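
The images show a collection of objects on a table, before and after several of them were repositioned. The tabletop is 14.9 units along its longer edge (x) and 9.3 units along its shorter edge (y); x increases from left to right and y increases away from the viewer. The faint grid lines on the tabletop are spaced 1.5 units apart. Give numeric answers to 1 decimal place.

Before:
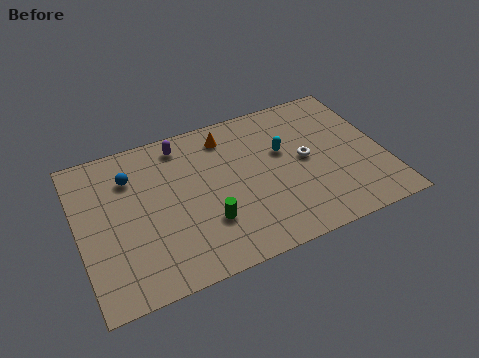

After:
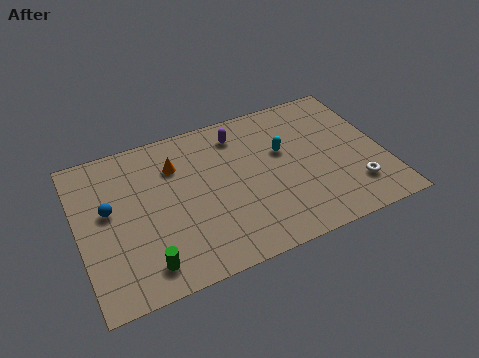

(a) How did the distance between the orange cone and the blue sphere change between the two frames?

-1.2

The distance was about 4.9 in the first image and 3.7 in the second, so they moved 1.2 units closer together.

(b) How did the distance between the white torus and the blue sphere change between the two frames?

+3.4

The distance was about 8.7 in the first image and 12.1 in the second, so they moved 3.4 units further apart.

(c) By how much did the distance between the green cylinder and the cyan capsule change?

+3.3

Before: roughly 5.0 units apart; after: 8.3. That's 3.3 units further apart.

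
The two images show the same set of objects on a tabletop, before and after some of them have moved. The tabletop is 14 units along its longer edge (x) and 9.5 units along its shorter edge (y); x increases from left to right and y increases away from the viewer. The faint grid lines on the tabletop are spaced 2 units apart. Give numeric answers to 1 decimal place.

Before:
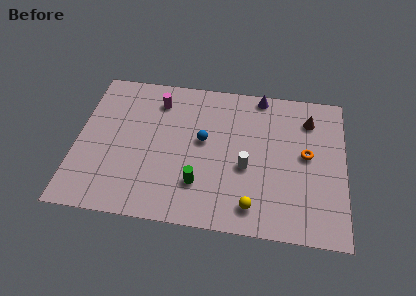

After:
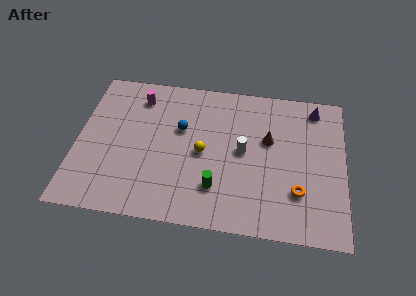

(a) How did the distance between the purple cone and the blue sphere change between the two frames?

+2.9

They were about 4.5 units apart before and 7.4 after — 2.9 units further apart.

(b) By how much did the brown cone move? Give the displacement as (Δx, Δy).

(-2.1, -1.6)

The brown cone was at about (12.1, 7.4) and moved to about (10.0, 5.8).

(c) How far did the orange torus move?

2.4

From (12.0, 5.1) to (11.6, 2.7), the orange torus covered √(0.4² + 2.4²) ≈ 2.4 units.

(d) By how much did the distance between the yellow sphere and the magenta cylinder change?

-3.3

The distance was about 8.0 in the first image and 4.7 in the second, so they moved 3.3 units closer together.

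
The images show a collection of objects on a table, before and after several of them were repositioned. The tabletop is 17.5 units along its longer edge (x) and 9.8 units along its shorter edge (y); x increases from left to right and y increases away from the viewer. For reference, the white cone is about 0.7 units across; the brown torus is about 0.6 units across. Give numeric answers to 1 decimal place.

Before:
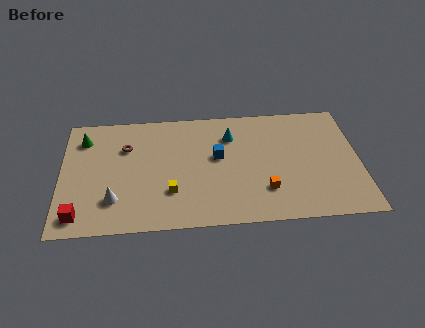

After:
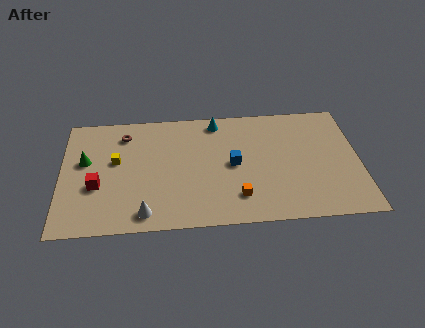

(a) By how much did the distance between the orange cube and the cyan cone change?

+1.4

They were about 5.1 units apart before and 6.5 after — 1.4 units further apart.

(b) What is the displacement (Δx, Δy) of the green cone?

(0.1, -1.9)

The green cone started near (1.3, 7.7) and ended near (1.4, 5.8).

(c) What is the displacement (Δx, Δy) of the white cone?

(1.8, -1.2)

The white cone started near (3.1, 2.5) and ended near (4.9, 1.3).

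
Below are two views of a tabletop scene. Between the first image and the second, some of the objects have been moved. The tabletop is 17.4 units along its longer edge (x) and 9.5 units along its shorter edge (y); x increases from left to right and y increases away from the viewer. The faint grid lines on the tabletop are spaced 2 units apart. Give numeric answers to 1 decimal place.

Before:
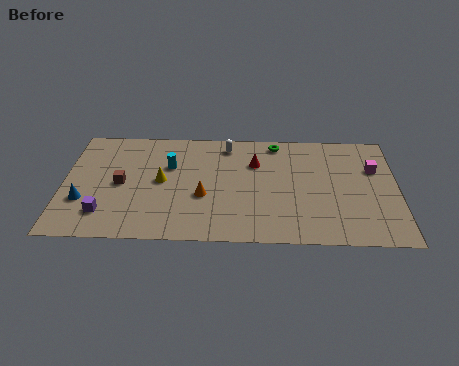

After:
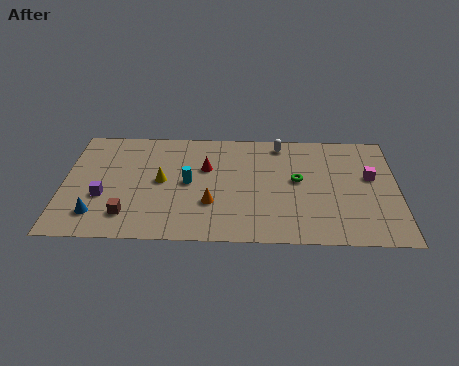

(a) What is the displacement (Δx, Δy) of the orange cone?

(0.4, -0.6)

The orange cone started near (7.3, 3.7) and ended near (7.7, 3.1).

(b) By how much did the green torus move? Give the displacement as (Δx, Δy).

(1.1, -3.2)

The green torus started near (11.1, 8.4) and ended near (12.2, 5.2).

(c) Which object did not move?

the yellow cone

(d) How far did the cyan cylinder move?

1.7

The cyan cylinder was near (5.5, 6.2) before and (6.5, 4.8) after, so it travelled √(1.0² + 1.4²) ≈ 1.7 units.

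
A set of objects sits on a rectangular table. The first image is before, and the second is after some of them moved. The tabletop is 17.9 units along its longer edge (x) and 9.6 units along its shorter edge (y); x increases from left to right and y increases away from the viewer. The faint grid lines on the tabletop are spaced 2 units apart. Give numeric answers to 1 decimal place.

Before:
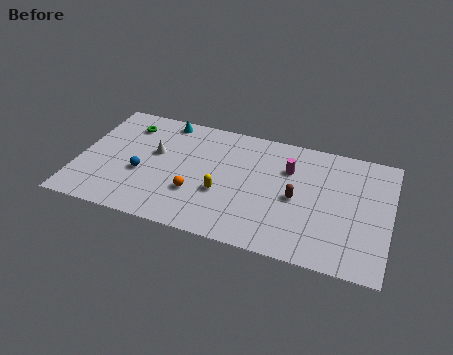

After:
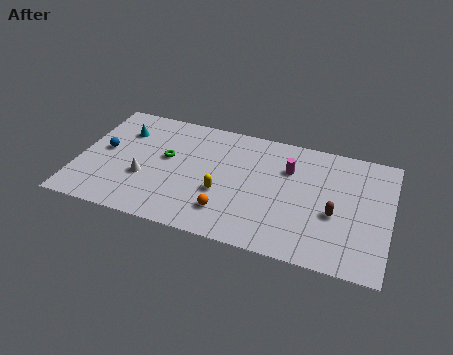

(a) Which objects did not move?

the yellow capsule and the magenta cylinder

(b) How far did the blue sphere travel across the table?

2.6

From (3.7, 3.8) to (1.4, 5.1), the blue sphere covered √(2.3² + 1.3²) ≈ 2.6 units.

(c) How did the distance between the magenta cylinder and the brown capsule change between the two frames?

+1.7

The distance was about 2.3 in the first image and 4.0 in the second, so they moved 1.7 units further apart.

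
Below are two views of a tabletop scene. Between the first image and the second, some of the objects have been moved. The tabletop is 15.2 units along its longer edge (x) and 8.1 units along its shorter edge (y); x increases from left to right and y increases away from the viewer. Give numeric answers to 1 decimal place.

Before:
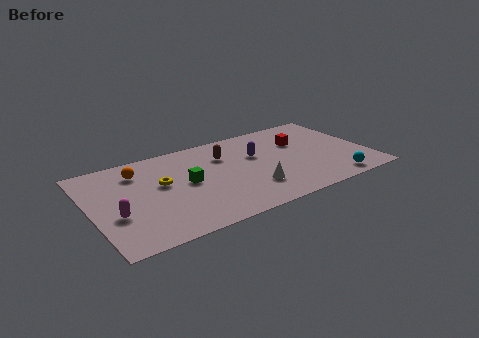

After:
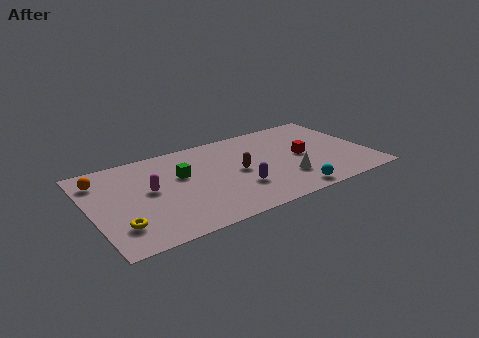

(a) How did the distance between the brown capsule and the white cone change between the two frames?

-0.8

The distance was about 3.7 in the first image and 2.9 in the second, so they moved 0.8 units closer together.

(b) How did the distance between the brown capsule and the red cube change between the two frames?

-0.6

Before: roughly 4.2 units apart; after: 3.6. That's 0.6 units closer together.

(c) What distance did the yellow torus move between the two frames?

3.7

The yellow torus was near (3.9, 4.7) before and (1.3, 2.0) after, so it travelled √(2.6² + 2.7²) ≈ 3.7 units.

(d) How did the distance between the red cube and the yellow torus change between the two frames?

+2.7

The distance was about 7.8 in the first image and 10.5 in the second, so they moved 2.7 units further apart.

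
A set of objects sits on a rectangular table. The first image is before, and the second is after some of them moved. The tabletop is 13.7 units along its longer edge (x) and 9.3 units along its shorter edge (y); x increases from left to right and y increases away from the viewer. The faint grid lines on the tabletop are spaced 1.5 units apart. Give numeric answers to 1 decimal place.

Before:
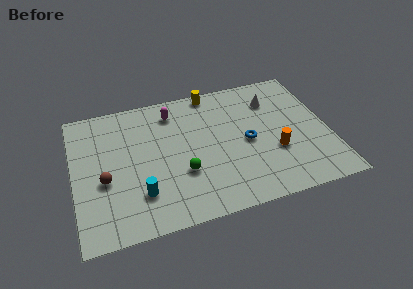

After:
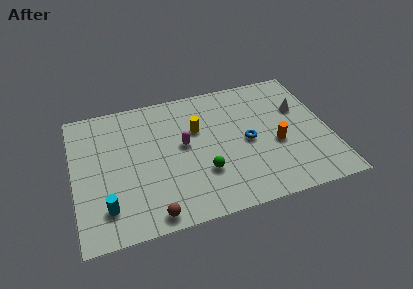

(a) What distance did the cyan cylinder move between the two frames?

1.8

From (3.4, 2.4) to (1.6, 2.0), the cyan cylinder covered √(1.8² + 0.4²) ≈ 1.8 units.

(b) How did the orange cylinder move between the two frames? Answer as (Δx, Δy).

(0.1, 0.5)

From the two frames, the orange cylinder sits at roughly (10.7, 3.3) before and (10.8, 3.8) after.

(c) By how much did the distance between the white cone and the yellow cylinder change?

+2.1

Before: roughly 3.5 units apart; after: 5.6. That's 2.1 units further apart.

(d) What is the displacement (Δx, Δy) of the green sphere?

(1.1, -0.3)

From the two frames, the green sphere sits at roughly (5.7, 3.2) before and (6.8, 2.9) after.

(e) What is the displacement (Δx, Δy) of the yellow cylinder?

(-1.0, -2.5)

The yellow cylinder started near (7.7, 8.5) and ended near (6.7, 6.0).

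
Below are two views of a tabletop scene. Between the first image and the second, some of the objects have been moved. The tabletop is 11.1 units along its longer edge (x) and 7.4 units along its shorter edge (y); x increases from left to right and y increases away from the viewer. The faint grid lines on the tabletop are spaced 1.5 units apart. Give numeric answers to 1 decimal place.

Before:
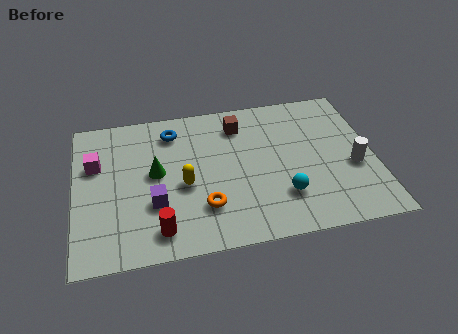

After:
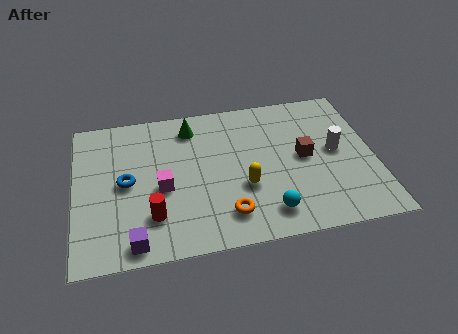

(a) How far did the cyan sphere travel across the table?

0.9

The cyan sphere was near (7.6, 2.0) before and (7.0, 1.3) after, so it travelled √(0.6² + 0.7²) ≈ 0.9 units.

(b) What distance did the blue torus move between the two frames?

2.9

The blue torus moved from about (3.7, 6.0) to (1.9, 3.7), a distance of √(1.8² + 2.3²) ≈ 2.9.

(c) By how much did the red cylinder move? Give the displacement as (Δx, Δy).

(-0.2, 0.7)

From the two frames, the red cylinder sits at roughly (3.0, 1.2) before and (2.8, 1.9) after.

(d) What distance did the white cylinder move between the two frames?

1.1

From (10.3, 3.0) to (9.7, 3.9), the white cylinder covered √(0.6² + 0.9²) ≈ 1.1 units.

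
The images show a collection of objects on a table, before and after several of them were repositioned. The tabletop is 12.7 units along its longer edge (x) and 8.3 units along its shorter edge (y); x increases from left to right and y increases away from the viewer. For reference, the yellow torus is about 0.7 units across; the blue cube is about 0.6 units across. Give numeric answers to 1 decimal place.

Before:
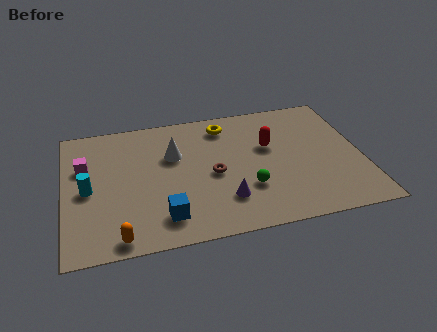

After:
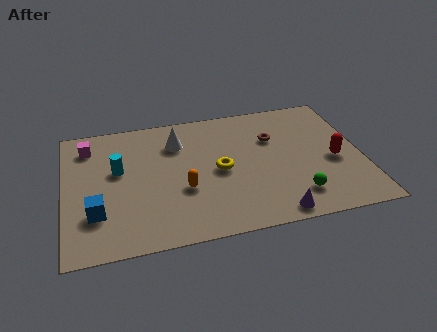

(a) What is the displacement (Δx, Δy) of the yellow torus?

(-0.4, -2.9)

The yellow torus was at about (7.0, 6.9) and moved to about (6.6, 4.0).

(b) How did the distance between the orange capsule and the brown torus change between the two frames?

-0.4

They were about 5.1 units apart before and 4.7 after — 0.4 units closer together.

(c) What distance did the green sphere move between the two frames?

2.2

From (7.7, 2.6) to (9.7, 1.7), the green sphere covered √(2.0² + 0.9²) ≈ 2.2 units.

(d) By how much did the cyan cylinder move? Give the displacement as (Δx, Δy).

(1.3, 1.0)

From the two frames, the cyan cylinder sits at roughly (1.0, 3.9) before and (2.3, 4.9) after.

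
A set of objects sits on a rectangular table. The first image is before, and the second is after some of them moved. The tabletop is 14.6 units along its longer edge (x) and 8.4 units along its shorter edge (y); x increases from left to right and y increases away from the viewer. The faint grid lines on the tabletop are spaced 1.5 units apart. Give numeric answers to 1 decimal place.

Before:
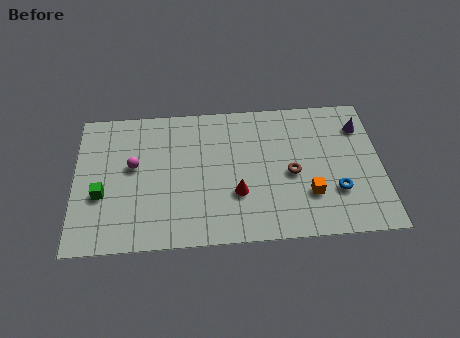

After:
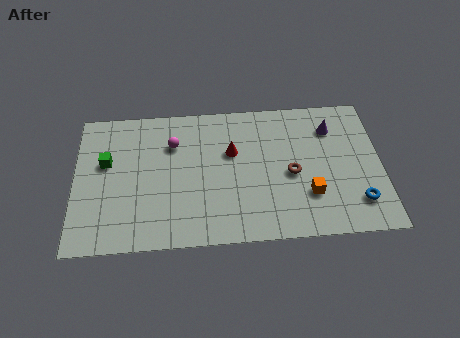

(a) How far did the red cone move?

2.5

From (7.7, 2.8) to (7.5, 5.3), the red cone covered √(0.2² + 2.5²) ≈ 2.5 units.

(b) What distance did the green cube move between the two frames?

1.9

The green cube was near (1.3, 3.2) before and (1.5, 5.1) after, so it travelled √(0.2² + 1.9²) ≈ 1.9 units.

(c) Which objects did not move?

the orange cube and the brown torus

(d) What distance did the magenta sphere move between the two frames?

2.2

The magenta sphere was near (2.8, 4.8) before and (4.7, 6.0) after, so it travelled √(1.9² + 1.2²) ≈ 2.2 units.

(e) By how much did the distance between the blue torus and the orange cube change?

+1.1

They were about 1.3 units apart before and 2.4 after — 1.1 units further apart.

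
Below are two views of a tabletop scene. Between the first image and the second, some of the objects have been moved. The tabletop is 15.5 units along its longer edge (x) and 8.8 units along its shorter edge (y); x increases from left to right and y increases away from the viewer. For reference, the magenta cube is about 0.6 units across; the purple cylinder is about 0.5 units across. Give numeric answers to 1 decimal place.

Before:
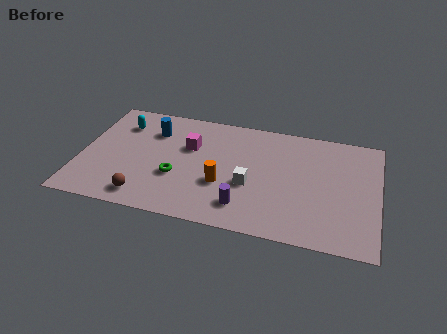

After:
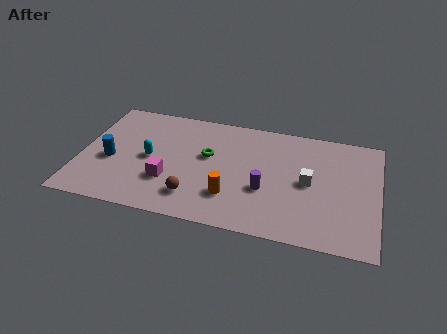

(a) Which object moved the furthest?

the blue cylinder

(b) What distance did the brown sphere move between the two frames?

2.6

The brown sphere moved from about (3.6, 1.3) to (6.1, 1.9), a distance of √(2.5² + 0.6²) ≈ 2.6.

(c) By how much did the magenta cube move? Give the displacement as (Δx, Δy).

(-0.9, -2.9)

The magenta cube was at about (5.6, 5.7) and moved to about (4.7, 2.8).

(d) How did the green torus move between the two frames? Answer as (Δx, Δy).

(1.5, 2.0)

From the two frames, the green torus sits at roughly (5.1, 3.2) before and (6.6, 5.2) after.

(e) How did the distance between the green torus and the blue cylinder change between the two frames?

+1.6

Before: roughly 3.6 units apart; after: 5.2. That's 1.6 units further apart.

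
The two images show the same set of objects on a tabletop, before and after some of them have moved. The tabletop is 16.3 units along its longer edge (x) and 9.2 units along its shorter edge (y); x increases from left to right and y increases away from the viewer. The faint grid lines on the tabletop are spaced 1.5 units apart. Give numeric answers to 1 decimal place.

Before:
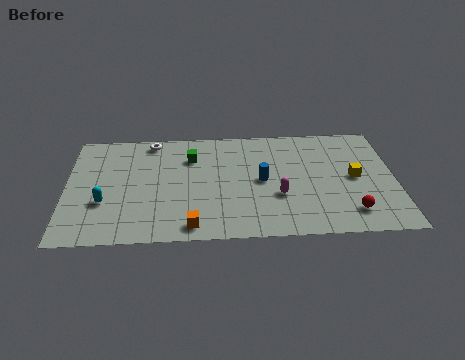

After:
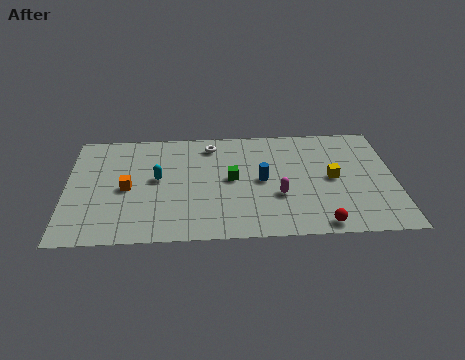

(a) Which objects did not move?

the blue cylinder and the magenta capsule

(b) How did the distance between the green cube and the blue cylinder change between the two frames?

-2.6

The distance was about 4.1 in the first image and 1.5 in the second, so they moved 2.6 units closer together.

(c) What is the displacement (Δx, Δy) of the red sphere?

(-1.5, -0.9)

The red sphere was at about (14.0, 1.8) and moved to about (12.5, 0.9).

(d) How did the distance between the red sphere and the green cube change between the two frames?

-3.4

The distance was about 9.2 in the first image and 5.8 in the second, so they moved 3.4 units closer together.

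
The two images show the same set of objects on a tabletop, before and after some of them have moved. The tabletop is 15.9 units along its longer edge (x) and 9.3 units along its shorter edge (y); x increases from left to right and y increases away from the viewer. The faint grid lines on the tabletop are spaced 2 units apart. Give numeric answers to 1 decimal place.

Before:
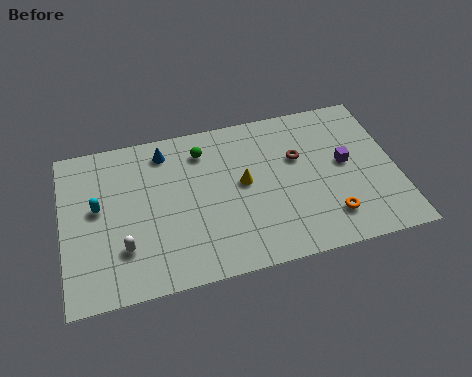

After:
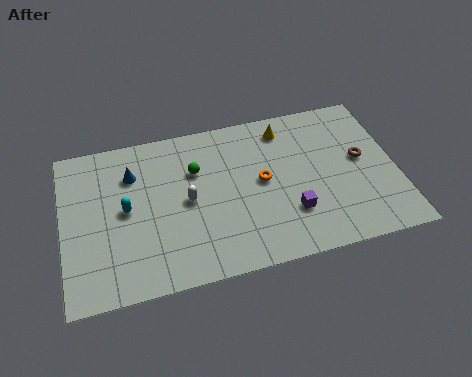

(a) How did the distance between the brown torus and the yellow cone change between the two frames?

+1.6

The distance was about 2.8 in the first image and 4.4 in the second, so they moved 1.6 units further apart.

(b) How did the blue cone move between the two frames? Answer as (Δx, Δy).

(-1.6, -1.0)

The blue cone was at about (5.0, 7.8) and moved to about (3.4, 6.8).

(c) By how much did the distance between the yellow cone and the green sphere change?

+1.6

They were about 3.0 units apart before and 4.6 after — 1.6 units further apart.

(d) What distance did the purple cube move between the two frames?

3.6

The purple cube was near (13.5, 5.0) before and (10.7, 2.7) after, so it travelled √(2.8² + 2.3²) ≈ 3.6 units.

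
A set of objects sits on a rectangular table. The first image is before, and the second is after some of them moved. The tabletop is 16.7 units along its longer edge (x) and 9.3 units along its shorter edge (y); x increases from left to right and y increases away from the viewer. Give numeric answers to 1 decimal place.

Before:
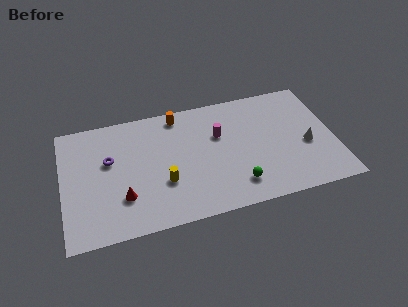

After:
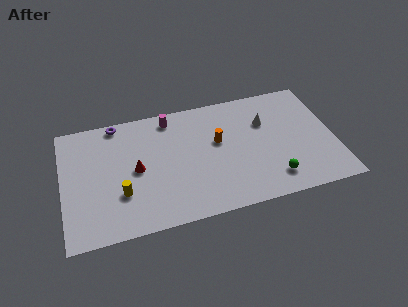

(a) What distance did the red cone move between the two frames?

2.1

The red cone was near (3.6, 2.7) before and (4.5, 4.6) after, so it travelled √(0.9² + 1.9²) ≈ 2.1 units.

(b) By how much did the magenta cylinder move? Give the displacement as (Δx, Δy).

(-2.9, 2.1)

The magenta cylinder started near (9.7, 6.0) and ended near (6.8, 8.1).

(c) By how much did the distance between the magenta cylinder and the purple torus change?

-3.5

The distance was about 6.8 in the first image and 3.3 in the second, so they moved 3.5 units closer together.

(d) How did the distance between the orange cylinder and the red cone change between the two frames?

-1.4

They were about 6.6 units apart before and 5.2 after — 1.4 units closer together.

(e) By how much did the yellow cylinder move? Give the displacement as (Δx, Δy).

(-2.6, -0.2)

The yellow cylinder started near (6.1, 3.2) and ended near (3.5, 3.0).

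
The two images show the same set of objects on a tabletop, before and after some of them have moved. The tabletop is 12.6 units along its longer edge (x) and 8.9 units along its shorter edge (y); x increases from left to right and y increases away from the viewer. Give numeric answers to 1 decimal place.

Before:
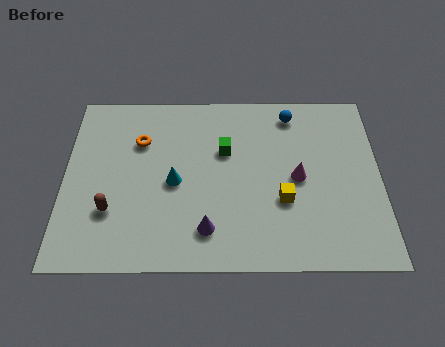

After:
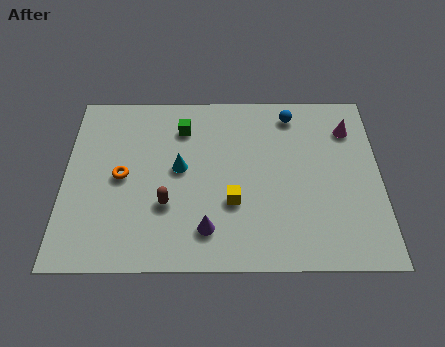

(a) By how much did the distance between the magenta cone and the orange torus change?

+2.8

They were about 6.6 units apart before and 9.4 after — 2.8 units further apart.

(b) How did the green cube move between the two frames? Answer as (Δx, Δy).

(-1.7, 1.2)

The green cube started near (6.4, 5.7) and ended near (4.7, 6.9).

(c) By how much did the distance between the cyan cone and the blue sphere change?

-0.6

The distance was about 5.9 in the first image and 5.3 in the second, so they moved 0.6 units closer together.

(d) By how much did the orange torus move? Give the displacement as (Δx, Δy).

(-0.7, -1.8)

The orange torus started near (3.0, 6.2) and ended near (2.3, 4.4).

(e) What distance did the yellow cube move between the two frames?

2.0

The yellow cube moved from about (8.7, 3.2) to (6.7, 3.1), a distance of √(2.0² + 0.1²) ≈ 2.0.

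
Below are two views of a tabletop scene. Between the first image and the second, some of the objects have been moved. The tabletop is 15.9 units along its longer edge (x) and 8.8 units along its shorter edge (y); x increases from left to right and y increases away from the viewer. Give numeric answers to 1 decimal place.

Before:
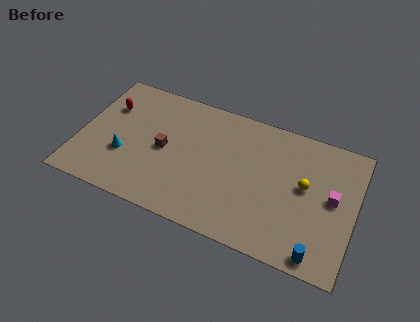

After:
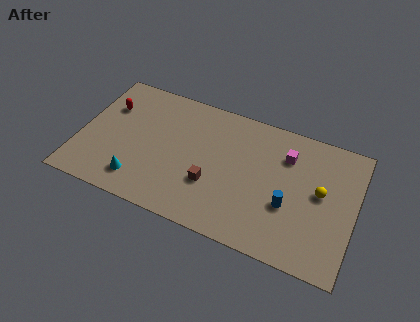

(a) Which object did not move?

the red capsule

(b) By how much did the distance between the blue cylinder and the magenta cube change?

-0.6

They were about 3.8 units apart before and 3.2 after — 0.6 units closer together.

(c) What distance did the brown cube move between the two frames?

3.2

The brown cube was near (4.9, 4.3) before and (7.8, 3.0) after, so it travelled √(2.9² + 1.3²) ≈ 3.2 units.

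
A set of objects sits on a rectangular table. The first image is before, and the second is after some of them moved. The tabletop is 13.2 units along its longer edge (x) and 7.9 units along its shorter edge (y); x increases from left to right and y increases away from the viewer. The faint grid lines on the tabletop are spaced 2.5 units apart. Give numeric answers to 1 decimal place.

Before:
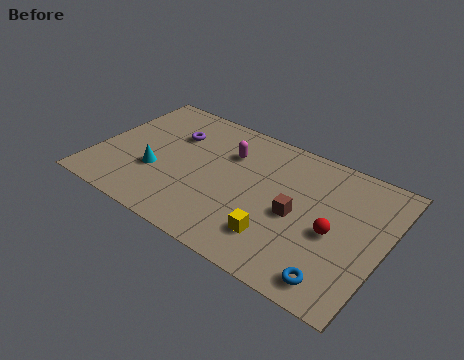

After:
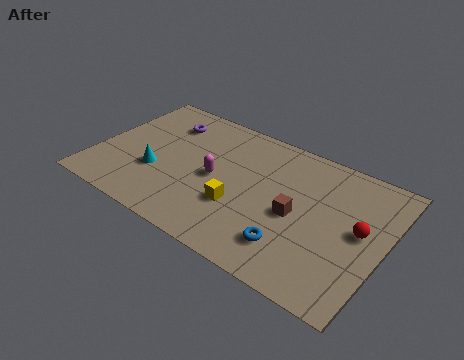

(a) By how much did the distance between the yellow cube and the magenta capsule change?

-3.0

The distance was about 4.7 in the first image and 1.7 in the second, so they moved 3.0 units closer together.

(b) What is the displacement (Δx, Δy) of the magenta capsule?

(-0.3, -1.8)

From the two frames, the magenta capsule sits at roughly (5.8, 5.6) before and (5.5, 3.8) after.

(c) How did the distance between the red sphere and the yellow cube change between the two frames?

+2.7

Before: roughly 2.8 units apart; after: 5.5. That's 2.7 units further apart.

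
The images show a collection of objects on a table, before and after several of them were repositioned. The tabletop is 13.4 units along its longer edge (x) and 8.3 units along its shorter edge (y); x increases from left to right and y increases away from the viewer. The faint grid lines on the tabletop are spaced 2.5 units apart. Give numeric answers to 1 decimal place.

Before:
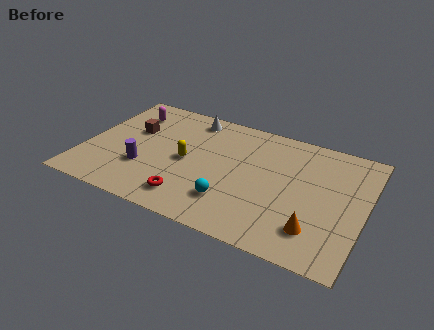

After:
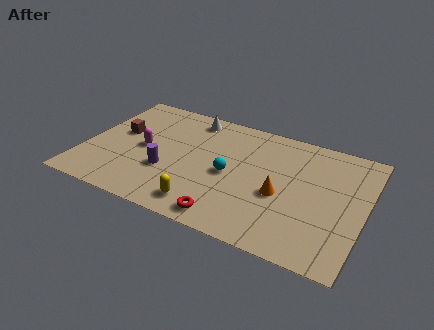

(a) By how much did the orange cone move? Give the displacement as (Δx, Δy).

(-1.8, 1.6)

The orange cone was at about (11.3, 1.9) and moved to about (9.5, 3.5).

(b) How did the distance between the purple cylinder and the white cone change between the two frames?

-0.5

Before: roughly 4.8 units apart; after: 4.3. That's 0.5 units closer together.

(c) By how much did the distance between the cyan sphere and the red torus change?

+0.9

Before: roughly 2.0 units apart; after: 2.9. That's 0.9 units further apart.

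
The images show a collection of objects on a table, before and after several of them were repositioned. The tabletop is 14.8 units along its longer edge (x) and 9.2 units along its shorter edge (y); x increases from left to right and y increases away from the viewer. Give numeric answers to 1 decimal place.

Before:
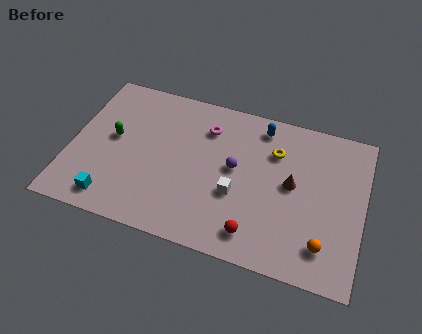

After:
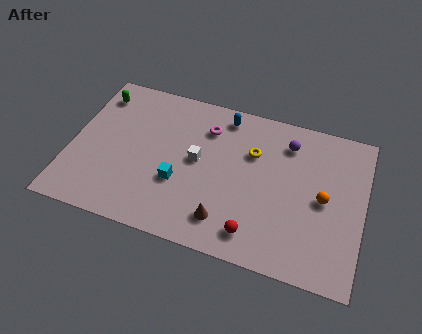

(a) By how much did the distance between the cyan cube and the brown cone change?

-6.6

The distance was about 9.5 in the first image and 2.9 in the second, so they moved 6.6 units closer together.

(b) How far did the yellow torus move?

1.2

From (10.2, 6.6) to (9.1, 6.2), the yellow torus covered √(1.1² + 0.4²) ≈ 1.2 units.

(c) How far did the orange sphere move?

2.6

The orange sphere moved from about (13.0, 1.9) to (12.8, 4.5), a distance of √(0.2² + 2.6²) ≈ 2.6.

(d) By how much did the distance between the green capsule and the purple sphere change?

+3.6

The distance was about 6.2 in the first image and 9.8 in the second, so they moved 3.6 units further apart.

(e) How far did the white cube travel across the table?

2.5

The white cube was near (8.5, 3.5) before and (6.4, 4.9) after, so it travelled √(2.1² + 1.4²) ≈ 2.5 units.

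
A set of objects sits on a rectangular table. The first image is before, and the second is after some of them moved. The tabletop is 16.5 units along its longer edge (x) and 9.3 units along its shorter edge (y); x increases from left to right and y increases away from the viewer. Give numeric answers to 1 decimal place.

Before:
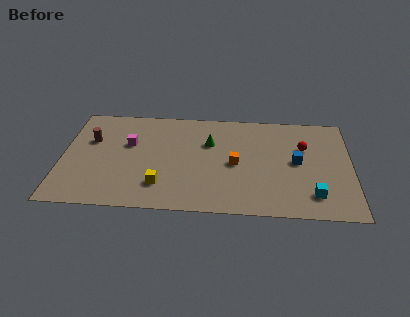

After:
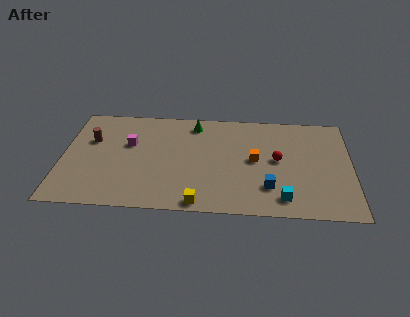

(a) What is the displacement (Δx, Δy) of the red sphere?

(-1.5, -1.2)

The red sphere started near (13.8, 6.1) and ended near (12.3, 4.9).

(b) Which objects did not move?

the brown cylinder and the magenta cube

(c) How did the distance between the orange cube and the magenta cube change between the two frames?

+1.0

The distance was about 6.3 in the first image and 7.3 in the second, so they moved 1.0 units further apart.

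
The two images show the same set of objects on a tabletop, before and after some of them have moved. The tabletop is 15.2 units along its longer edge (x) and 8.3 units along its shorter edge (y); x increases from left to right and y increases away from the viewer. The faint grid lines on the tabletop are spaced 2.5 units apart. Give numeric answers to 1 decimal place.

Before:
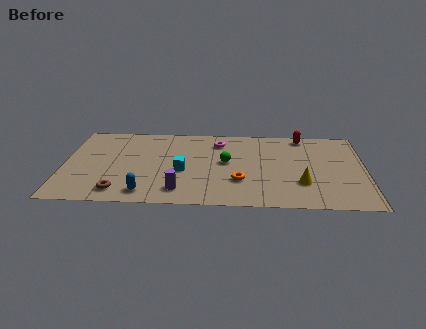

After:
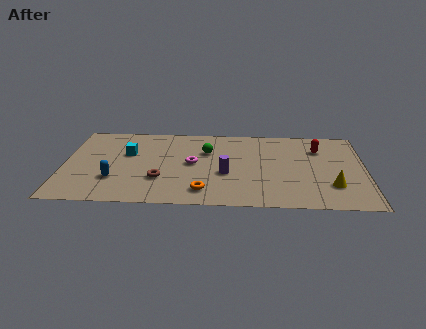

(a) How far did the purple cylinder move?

2.9

The purple cylinder moved from about (5.9, 1.5) to (8.2, 3.3), a distance of √(2.3² + 1.8²) ≈ 2.9.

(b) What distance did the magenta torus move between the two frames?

2.6

The magenta torus was near (7.8, 6.6) before and (6.5, 4.3) after, so it travelled √(1.3² + 2.3²) ≈ 2.6 units.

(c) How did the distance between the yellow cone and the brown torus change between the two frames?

-0.6

Before: roughly 9.2 units apart; after: 8.6. That's 0.6 units closer together.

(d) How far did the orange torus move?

2.1

From (8.9, 2.6) to (7.1, 1.5), the orange torus covered √(1.8² + 1.1²) ≈ 2.1 units.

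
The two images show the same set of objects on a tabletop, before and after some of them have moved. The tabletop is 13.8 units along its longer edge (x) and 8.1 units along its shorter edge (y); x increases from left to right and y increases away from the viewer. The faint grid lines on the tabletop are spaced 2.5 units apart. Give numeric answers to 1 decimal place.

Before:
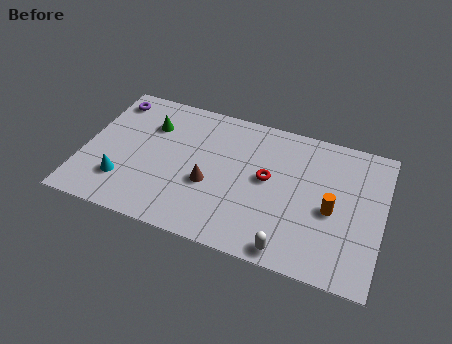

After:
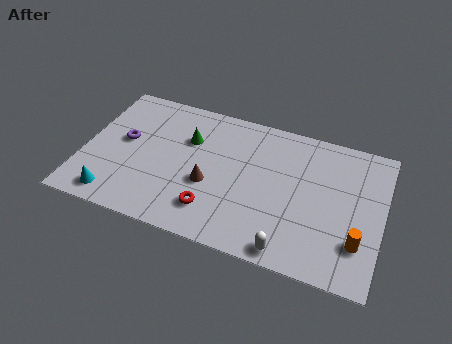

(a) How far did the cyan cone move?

1.0

From (2.0, 2.1) to (1.7, 1.1), the cyan cone covered √(0.3² + 1.0²) ≈ 1.0 units.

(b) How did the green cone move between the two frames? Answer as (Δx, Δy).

(1.8, -0.3)

From the two frames, the green cone sits at roughly (2.9, 5.8) before and (4.7, 5.5) after.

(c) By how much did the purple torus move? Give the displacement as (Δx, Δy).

(0.9, -2.3)

The purple torus started near (0.9, 6.8) and ended near (1.8, 4.5).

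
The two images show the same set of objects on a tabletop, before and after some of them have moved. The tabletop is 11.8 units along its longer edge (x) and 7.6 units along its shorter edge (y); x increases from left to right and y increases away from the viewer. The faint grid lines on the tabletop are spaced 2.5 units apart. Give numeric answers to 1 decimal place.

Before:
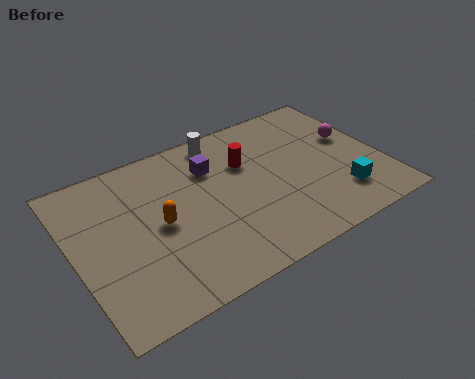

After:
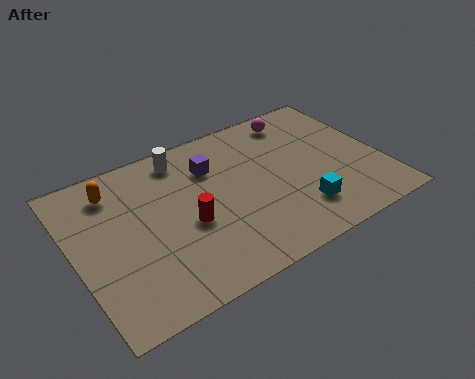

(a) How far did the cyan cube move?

1.6

The cyan cube was near (9.9, 1.8) before and (8.3, 1.8) after, so it travelled √(1.6² + 0.0²) ≈ 1.6 units.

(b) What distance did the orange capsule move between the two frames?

2.8

From (3.2, 3.7) to (1.8, 6.1), the orange capsule covered √(1.4² + 2.4²) ≈ 2.8 units.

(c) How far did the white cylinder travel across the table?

1.6

The white cylinder moved from about (6.1, 6.7) to (4.5, 6.5), a distance of √(1.6² + 0.2²) ≈ 1.6.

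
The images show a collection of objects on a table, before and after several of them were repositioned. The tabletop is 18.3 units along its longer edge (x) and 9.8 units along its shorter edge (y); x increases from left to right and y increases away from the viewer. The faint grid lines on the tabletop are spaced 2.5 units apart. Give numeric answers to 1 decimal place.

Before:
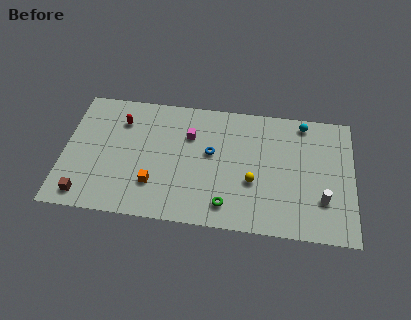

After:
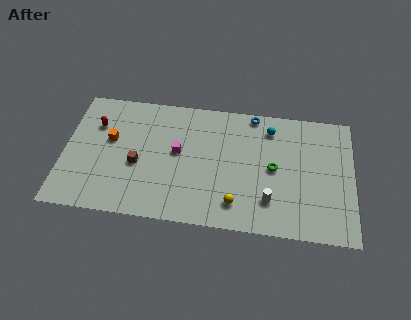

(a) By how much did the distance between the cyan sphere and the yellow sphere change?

+0.5

Before: roughly 5.9 units apart; after: 6.4. That's 0.5 units further apart.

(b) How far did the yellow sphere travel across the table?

2.1

From (12.0, 3.7) to (11.0, 1.9), the yellow sphere covered √(1.0² + 1.8²) ≈ 2.1 units.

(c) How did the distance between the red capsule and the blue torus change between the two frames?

+4.1

Before: roughly 6.1 units apart; after: 10.2. That's 4.1 units further apart.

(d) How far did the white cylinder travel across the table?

3.3

The white cylinder moved from about (16.4, 2.9) to (13.1, 2.4), a distance of √(3.3² + 0.5²) ≈ 3.3.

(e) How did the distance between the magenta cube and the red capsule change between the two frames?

+1.1

Before: roughly 4.4 units apart; after: 5.5. That's 1.1 units further apart.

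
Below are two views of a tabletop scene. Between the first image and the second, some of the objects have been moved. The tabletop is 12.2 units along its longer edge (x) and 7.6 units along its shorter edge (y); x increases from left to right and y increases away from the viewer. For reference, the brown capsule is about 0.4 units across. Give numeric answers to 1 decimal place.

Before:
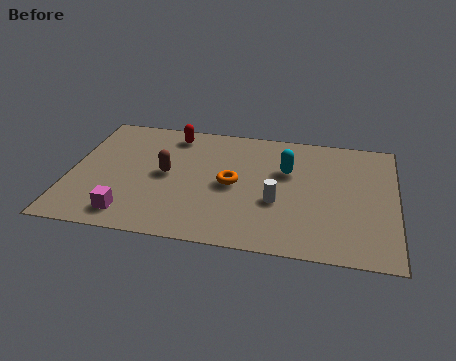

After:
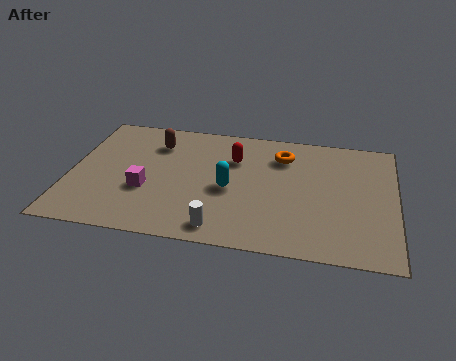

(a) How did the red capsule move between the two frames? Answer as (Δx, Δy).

(2.4, -1.2)

From the two frames, the red capsule sits at roughly (3.7, 6.5) before and (6.1, 5.3) after.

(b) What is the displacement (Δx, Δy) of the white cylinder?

(-2.0, -1.9)

The white cylinder started near (7.8, 2.9) and ended near (5.8, 1.0).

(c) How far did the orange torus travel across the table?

2.8

The orange torus was near (6.1, 3.7) before and (7.9, 5.8) after, so it travelled √(1.8² + 2.1²) ≈ 2.8 units.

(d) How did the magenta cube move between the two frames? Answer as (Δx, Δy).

(0.5, 1.6)

From the two frames, the magenta cube sits at roughly (2.4, 1.2) before and (2.9, 2.8) after.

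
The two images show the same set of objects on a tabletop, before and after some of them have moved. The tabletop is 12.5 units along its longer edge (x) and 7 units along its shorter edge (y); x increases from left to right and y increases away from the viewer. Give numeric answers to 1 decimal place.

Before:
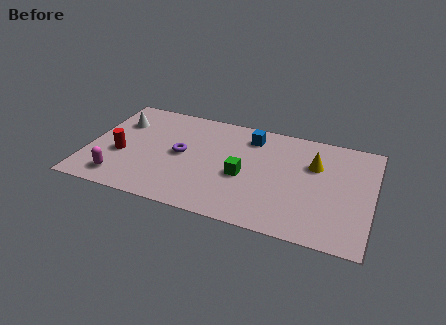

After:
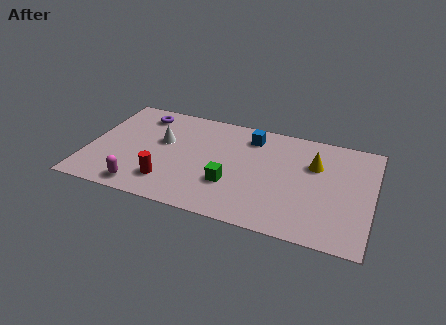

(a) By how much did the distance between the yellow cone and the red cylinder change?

-1.7

Before: roughly 8.6 units apart; after: 6.9. That's 1.7 units closer together.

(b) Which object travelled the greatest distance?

the purple torus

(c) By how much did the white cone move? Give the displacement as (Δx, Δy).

(2.0, -0.8)

The white cone started near (1.2, 5.0) and ended near (3.2, 4.2).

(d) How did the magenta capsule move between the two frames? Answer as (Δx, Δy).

(1.0, -0.3)

The magenta capsule was at about (1.6, 1.2) and moved to about (2.6, 0.9).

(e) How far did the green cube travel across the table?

0.9

The green cube was near (6.9, 3.0) before and (6.4, 2.3) after, so it travelled √(0.5² + 0.7²) ≈ 0.9 units.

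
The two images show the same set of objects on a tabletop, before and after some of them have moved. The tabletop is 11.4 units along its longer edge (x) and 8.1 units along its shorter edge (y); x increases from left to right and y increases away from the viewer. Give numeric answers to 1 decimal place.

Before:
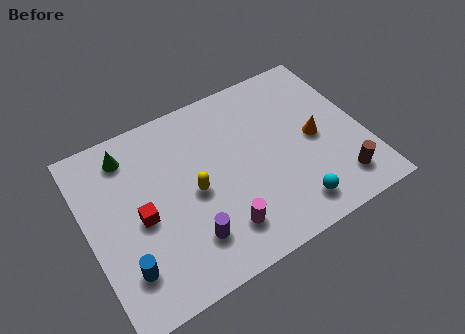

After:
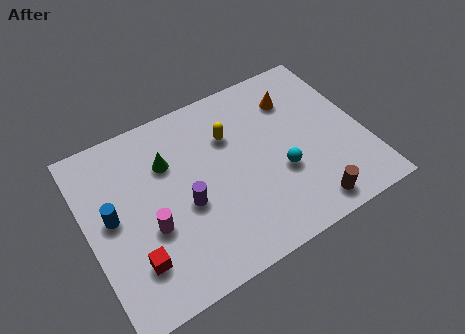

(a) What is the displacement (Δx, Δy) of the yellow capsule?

(1.8, 1.8)

The yellow capsule started near (4.3, 3.8) and ended near (6.1, 5.6).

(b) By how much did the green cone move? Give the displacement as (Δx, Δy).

(1.5, -1.1)

From the two frames, the green cone sits at roughly (2.0, 6.7) before and (3.5, 5.6) after.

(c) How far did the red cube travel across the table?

1.8

The red cube moved from about (2.1, 3.7) to (1.6, 2.0), a distance of √(0.5² + 1.7²) ≈ 1.8.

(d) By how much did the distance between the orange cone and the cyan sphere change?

+0.3

They were about 3.0 units apart before and 3.3 after — 0.3 units further apart.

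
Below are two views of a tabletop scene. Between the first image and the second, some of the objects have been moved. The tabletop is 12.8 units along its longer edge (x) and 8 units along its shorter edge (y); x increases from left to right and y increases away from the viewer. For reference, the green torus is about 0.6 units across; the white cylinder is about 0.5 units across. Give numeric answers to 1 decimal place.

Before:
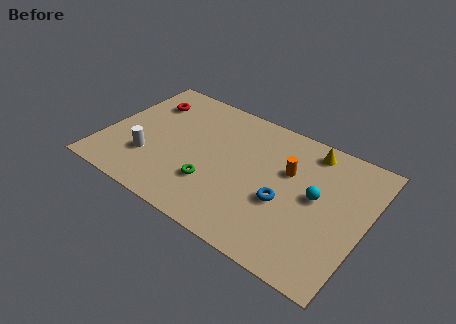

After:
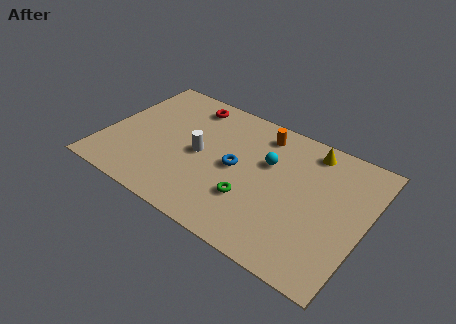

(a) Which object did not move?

the yellow cone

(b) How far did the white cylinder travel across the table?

2.7

The white cylinder moved from about (2.4, 2.4) to (4.7, 3.9), a distance of √(2.3² + 1.5²) ≈ 2.7.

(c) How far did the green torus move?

1.9

The green torus was near (5.6, 2.4) before and (7.5, 2.5) after, so it travelled √(1.9² + 0.1²) ≈ 1.9 units.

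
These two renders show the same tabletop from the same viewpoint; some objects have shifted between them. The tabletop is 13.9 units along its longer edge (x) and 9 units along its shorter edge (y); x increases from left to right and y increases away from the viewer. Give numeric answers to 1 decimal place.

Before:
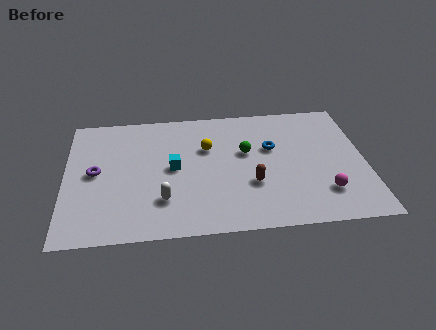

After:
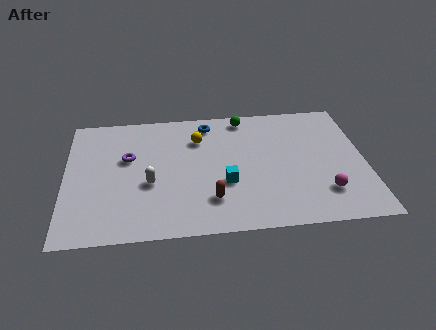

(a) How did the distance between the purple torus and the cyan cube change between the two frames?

+1.4

Before: roughly 3.6 units apart; after: 5.0. That's 1.4 units further apart.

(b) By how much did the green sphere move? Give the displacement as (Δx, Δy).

(0.0, 2.6)

The green sphere started near (8.4, 5.4) and ended near (8.4, 8.0).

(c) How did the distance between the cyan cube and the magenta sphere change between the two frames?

-2.7

They were about 7.3 units apart before and 4.6 after — 2.7 units closer together.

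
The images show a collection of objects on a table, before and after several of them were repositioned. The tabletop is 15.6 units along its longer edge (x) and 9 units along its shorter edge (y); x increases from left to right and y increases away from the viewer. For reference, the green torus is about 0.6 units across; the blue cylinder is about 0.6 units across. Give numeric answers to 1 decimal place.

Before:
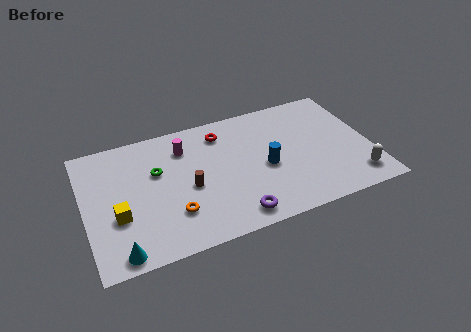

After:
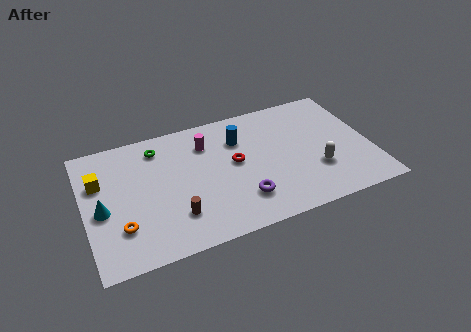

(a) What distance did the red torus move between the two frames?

2.5

The red torus moved from about (7.7, 7.3) to (8.2, 4.9), a distance of √(0.5² + 2.4²) ≈ 2.5.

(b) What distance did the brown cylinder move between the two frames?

1.9

From (5.6, 4.0) to (4.7, 2.3), the brown cylinder covered √(0.9² + 1.7²) ≈ 1.9 units.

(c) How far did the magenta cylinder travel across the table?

1.2

The magenta cylinder moved from about (5.6, 6.9) to (6.8, 6.8), a distance of √(1.2² + 0.1²) ≈ 1.2.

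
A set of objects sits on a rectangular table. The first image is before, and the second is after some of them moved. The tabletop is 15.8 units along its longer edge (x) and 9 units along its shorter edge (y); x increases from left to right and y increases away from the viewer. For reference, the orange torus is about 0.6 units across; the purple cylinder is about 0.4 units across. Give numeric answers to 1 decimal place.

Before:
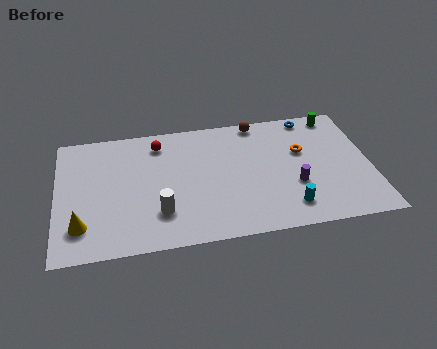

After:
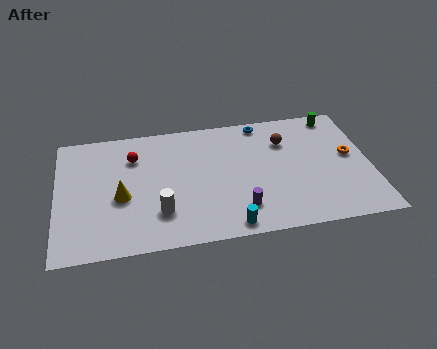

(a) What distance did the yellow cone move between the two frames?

2.6

From (1.2, 2.1) to (3.2, 3.8), the yellow cone covered √(2.0² + 1.7²) ≈ 2.6 units.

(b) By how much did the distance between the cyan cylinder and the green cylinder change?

+2.3

The distance was about 6.9 in the first image and 9.2 in the second, so they moved 2.3 units further apart.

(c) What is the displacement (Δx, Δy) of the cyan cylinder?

(-3.0, -0.8)

The cyan cylinder was at about (11.5, 1.7) and moved to about (8.5, 0.9).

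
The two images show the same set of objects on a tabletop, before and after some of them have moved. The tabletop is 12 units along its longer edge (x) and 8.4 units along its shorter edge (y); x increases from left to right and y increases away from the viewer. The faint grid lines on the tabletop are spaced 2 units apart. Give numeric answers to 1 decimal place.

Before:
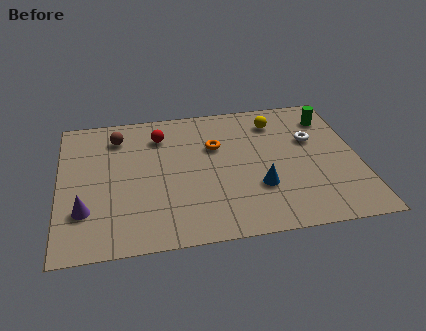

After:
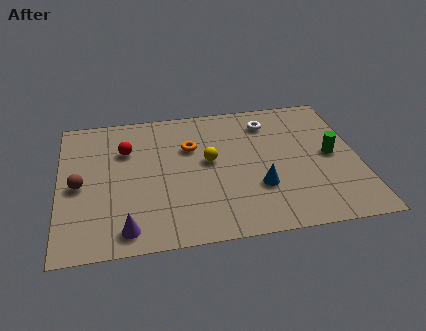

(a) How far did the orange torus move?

1.0

The orange torus moved from about (6.3, 5.5) to (5.3, 5.6), a distance of √(1.0² + 0.1²) ≈ 1.0.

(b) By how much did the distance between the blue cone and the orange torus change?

+0.7

They were about 3.2 units apart before and 3.9 after — 0.7 units further apart.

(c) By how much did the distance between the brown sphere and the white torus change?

+0.3

They were about 7.9 units apart before and 8.2 after — 0.3 units further apart.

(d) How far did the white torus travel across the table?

2.2

From (10.2, 5.3) to (8.5, 6.7), the white torus covered √(1.7² + 1.4²) ≈ 2.2 units.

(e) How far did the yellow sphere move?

3.5

The yellow sphere was near (8.8, 6.7) before and (6.0, 4.6) after, so it travelled √(2.8² + 2.1²) ≈ 3.5 units.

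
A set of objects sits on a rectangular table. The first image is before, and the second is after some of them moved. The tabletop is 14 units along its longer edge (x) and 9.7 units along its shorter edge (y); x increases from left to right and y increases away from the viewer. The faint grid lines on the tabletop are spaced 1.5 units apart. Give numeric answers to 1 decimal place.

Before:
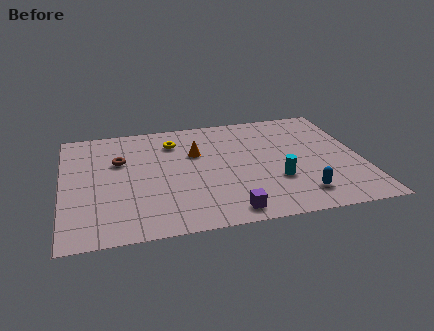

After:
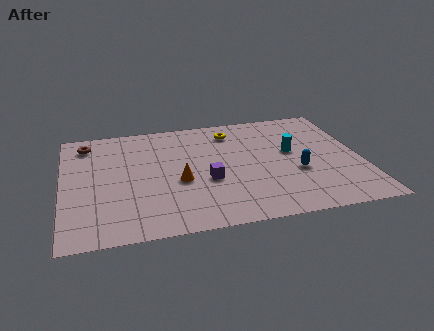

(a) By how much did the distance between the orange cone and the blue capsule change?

-0.9

The distance was about 6.4 in the first image and 5.5 in the second, so they moved 0.9 units closer together.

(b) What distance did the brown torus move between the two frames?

2.3

The brown torus was near (2.7, 6.3) before and (1.2, 8.1) after, so it travelled √(1.5² + 1.8²) ≈ 2.3 units.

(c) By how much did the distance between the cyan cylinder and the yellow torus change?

-2.7

They were about 6.3 units apart before and 3.6 after — 2.7 units closer together.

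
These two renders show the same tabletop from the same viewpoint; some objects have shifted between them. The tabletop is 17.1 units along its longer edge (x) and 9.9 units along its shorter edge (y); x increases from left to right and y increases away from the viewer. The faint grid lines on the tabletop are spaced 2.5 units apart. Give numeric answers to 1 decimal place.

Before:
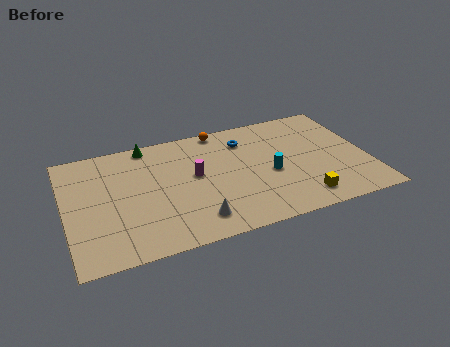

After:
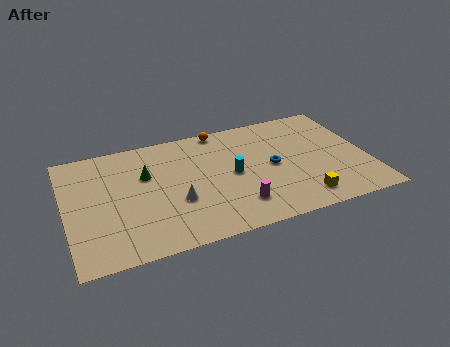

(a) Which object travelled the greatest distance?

the magenta cylinder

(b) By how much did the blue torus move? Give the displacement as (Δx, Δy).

(1.3, -2.8)

The blue torus was at about (10.4, 7.7) and moved to about (11.7, 4.9).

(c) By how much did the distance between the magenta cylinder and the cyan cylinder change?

-1.7

The distance was about 4.4 in the first image and 2.7 in the second, so they moved 1.7 units closer together.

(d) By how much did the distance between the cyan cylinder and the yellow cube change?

+1.8

The distance was about 3.1 in the first image and 4.9 in the second, so they moved 1.8 units further apart.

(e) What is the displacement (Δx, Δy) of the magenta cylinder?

(2.1, -3.3)

From the two frames, the magenta cylinder sits at roughly (7.3, 5.5) before and (9.4, 2.2) after.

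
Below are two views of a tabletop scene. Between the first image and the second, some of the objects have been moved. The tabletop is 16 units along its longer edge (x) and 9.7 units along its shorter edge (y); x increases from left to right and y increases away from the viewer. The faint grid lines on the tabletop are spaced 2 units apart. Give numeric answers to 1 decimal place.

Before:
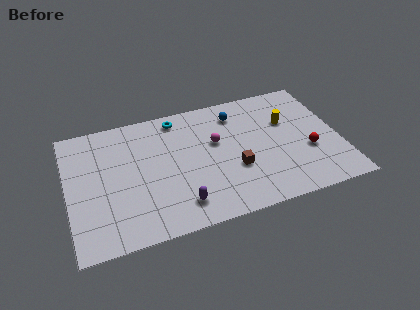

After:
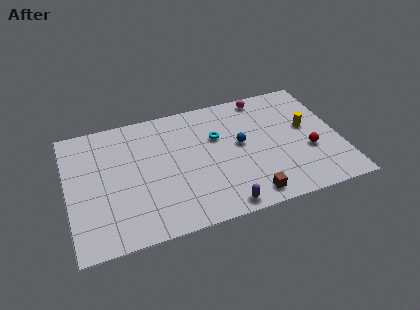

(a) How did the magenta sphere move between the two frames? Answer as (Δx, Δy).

(3.1, 2.8)

From the two frames, the magenta sphere sits at roughly (8.8, 5.9) before and (11.9, 8.7) after.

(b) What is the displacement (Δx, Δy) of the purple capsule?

(2.4, -0.9)

The purple capsule was at about (6.3, 1.8) and moved to about (8.7, 0.9).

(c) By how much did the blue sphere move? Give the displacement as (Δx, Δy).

(0.0, -2.5)

The blue sphere started near (10.2, 7.8) and ended near (10.2, 5.3).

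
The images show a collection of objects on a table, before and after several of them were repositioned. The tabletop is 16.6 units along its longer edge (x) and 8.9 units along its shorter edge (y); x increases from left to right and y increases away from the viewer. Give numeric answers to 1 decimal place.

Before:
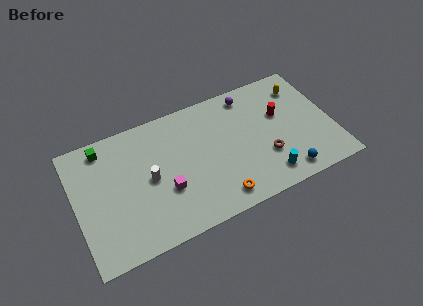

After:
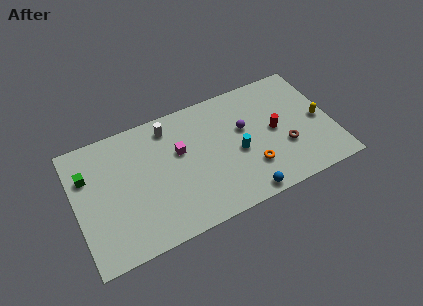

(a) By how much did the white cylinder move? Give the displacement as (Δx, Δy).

(1.6, 3.1)

The white cylinder was at about (4.7, 4.4) and moved to about (6.3, 7.5).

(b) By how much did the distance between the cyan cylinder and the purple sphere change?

-4.6

They were about 6.2 units apart before and 1.6 after — 4.6 units closer together.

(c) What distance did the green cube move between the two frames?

1.9

The green cube was near (2.1, 7.7) before and (0.9, 6.2) after, so it travelled √(1.2² + 1.5²) ≈ 1.9 units.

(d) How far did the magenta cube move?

2.6

From (5.6, 3.2) to (6.8, 5.5), the magenta cube covered √(1.2² + 2.3²) ≈ 2.6 units.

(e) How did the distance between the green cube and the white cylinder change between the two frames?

+1.4

They were about 4.2 units apart before and 5.6 after — 1.4 units further apart.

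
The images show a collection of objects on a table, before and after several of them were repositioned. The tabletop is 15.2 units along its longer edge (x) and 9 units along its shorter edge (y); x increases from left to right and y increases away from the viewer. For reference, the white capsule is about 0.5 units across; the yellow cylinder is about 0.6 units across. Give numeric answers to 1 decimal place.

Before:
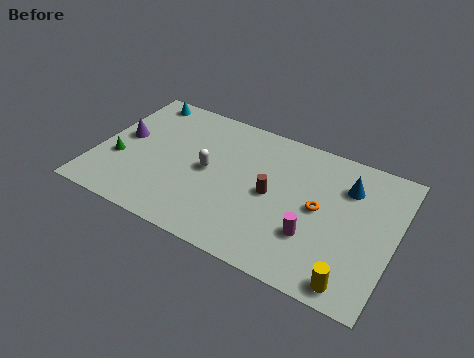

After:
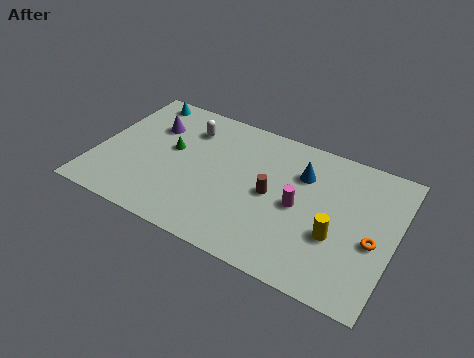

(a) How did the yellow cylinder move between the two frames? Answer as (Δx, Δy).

(-1.1, 2.3)

The yellow cylinder started near (13.5, 1.0) and ended near (12.4, 3.3).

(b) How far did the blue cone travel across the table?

2.3

From (12.6, 6.6) to (10.3, 6.4), the blue cone covered √(2.3² + 0.2²) ≈ 2.3 units.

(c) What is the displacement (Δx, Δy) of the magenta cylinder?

(-0.9, 1.5)

From the two frames, the magenta cylinder sits at roughly (11.3, 2.8) before and (10.4, 4.3) after.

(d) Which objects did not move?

the cyan cone and the brown cylinder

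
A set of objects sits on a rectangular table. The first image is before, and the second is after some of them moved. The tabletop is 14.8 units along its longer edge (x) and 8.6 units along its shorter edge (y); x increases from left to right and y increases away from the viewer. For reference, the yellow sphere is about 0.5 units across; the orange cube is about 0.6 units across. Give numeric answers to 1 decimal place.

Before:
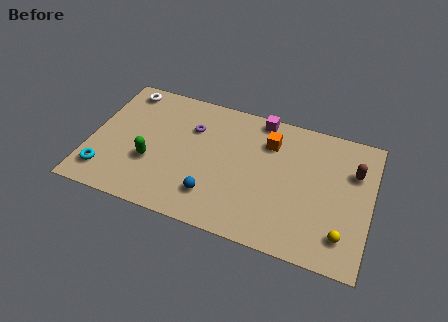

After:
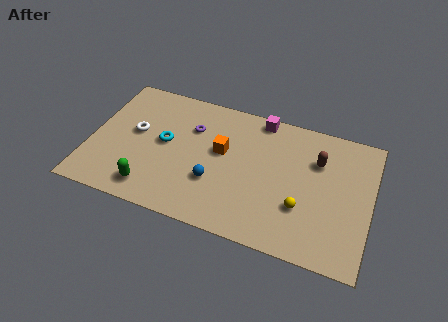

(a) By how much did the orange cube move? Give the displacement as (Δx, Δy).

(-2.4, -1.4)

The orange cube started near (9.3, 6.4) and ended near (6.9, 5.0).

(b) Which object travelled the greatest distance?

the cyan torus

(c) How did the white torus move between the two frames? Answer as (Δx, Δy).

(0.9, -2.7)

The white torus started near (1.4, 7.5) and ended near (2.3, 4.8).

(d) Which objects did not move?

the magenta cube and the purple torus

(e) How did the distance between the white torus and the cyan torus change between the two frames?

-4.2

Before: roughly 5.8 units apart; after: 1.6. That's 4.2 units closer together.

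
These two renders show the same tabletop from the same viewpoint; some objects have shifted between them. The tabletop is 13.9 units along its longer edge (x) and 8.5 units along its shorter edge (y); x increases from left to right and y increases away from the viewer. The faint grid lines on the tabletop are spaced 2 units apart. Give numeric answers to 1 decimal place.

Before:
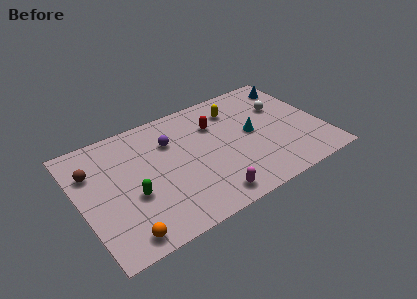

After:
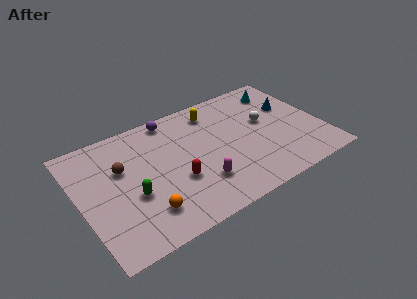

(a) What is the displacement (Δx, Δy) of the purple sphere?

(0.3, 1.6)

The purple sphere was at about (5.4, 6.0) and moved to about (5.7, 7.6).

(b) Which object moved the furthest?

the red capsule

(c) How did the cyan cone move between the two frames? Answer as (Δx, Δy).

(2.2, 2.5)

From the two frames, the cyan cone sits at roughly (9.9, 4.4) before and (12.1, 6.9) after.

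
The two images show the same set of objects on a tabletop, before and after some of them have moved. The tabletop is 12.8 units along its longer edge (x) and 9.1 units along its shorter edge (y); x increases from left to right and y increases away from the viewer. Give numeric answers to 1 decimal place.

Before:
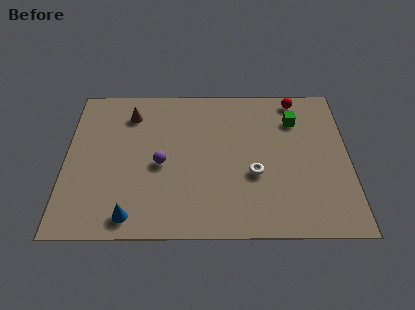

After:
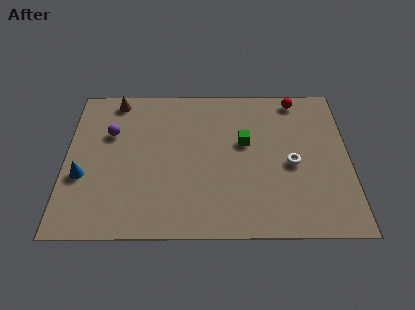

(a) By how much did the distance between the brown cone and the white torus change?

+2.2

They were about 6.7 units apart before and 8.9 after — 2.2 units further apart.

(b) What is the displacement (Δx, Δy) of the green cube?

(-2.3, -1.4)

The green cube started near (10.4, 6.8) and ended near (8.1, 5.4).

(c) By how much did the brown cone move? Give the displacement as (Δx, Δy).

(-0.7, 0.9)

The brown cone was at about (2.9, 7.2) and moved to about (2.2, 8.1).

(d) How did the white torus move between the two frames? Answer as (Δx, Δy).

(1.7, 0.6)

The white torus was at about (8.5, 3.5) and moved to about (10.2, 4.1).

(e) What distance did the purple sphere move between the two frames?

3.0

The purple sphere moved from about (4.3, 4.1) to (2.0, 6.0), a distance of √(2.3² + 1.9²) ≈ 3.0.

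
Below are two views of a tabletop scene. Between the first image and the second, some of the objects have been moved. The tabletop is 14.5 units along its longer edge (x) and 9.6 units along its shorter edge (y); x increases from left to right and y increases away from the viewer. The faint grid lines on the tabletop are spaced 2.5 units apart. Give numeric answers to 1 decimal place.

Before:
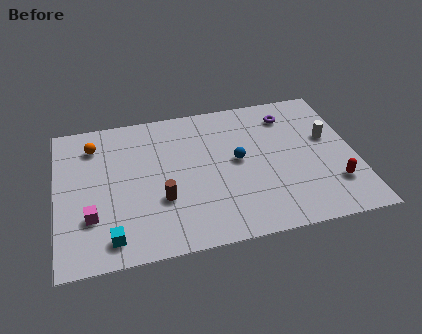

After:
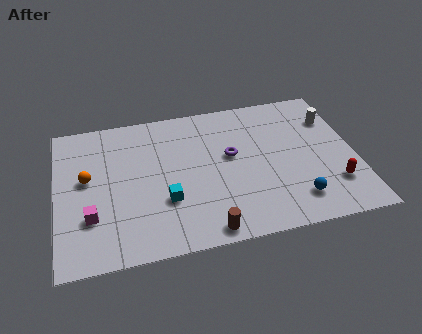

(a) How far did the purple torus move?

3.7

The purple torus moved from about (11.5, 7.7) to (8.5, 5.5), a distance of √(3.0² + 2.2²) ≈ 3.7.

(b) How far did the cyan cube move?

3.2

From (2.5, 1.4) to (5.2, 3.2), the cyan cube covered √(2.7² + 1.8²) ≈ 3.2 units.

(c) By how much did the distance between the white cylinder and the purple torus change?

+2.6

They were about 2.7 units apart before and 5.3 after — 2.6 units further apart.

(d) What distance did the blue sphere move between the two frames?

4.1

From (8.8, 5.1) to (11.4, 1.9), the blue sphere covered √(2.6² + 3.2²) ≈ 4.1 units.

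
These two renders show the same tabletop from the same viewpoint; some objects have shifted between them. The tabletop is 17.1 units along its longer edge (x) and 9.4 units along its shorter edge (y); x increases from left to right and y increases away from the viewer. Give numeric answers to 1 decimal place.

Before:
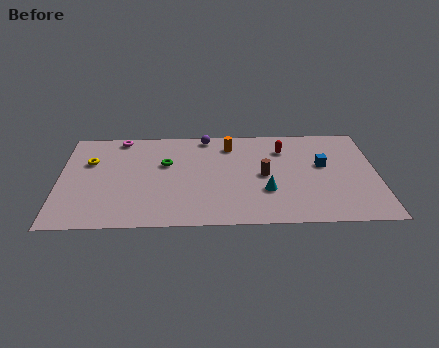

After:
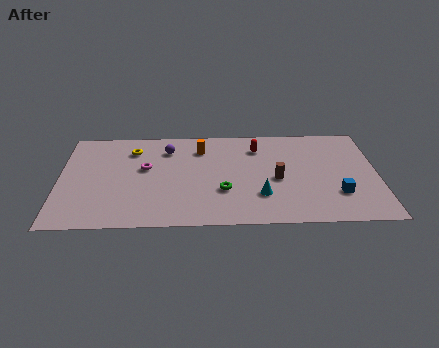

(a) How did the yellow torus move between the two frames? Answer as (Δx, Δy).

(2.3, 1.1)

The yellow torus started near (1.6, 6.2) and ended near (3.9, 7.3).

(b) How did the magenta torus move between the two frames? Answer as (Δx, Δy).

(1.4, -3.0)

The magenta torus started near (3.2, 8.5) and ended near (4.6, 5.5).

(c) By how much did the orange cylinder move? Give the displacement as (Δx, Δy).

(-1.6, -0.3)

The orange cylinder was at about (9.2, 7.6) and moved to about (7.6, 7.3).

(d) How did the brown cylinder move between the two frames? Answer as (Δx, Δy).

(0.7, -0.4)

The brown cylinder started near (11.0, 4.6) and ended near (11.7, 4.2).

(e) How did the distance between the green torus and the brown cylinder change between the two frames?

-2.4

Before: roughly 5.5 units apart; after: 3.1. That's 2.4 units closer together.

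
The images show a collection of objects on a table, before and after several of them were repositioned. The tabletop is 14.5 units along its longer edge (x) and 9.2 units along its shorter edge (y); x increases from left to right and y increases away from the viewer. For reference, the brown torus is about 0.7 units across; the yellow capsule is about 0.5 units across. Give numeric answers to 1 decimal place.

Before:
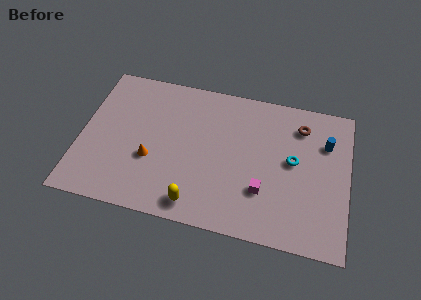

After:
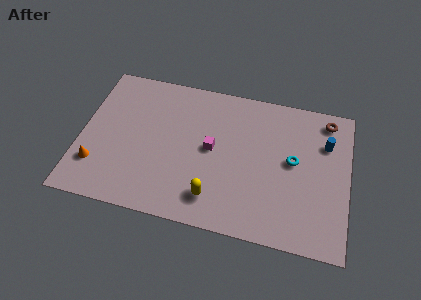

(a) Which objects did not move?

the blue cylinder and the cyan torus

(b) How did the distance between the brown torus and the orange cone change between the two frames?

+4.6

The distance was about 8.8 in the first image and 13.4 in the second, so they moved 4.6 units further apart.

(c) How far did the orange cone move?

3.1

From (3.9, 3.4) to (1.0, 2.4), the orange cone covered √(2.9² + 1.0²) ≈ 3.1 units.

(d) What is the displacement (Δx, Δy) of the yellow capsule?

(0.9, 0.6)

From the two frames, the yellow capsule sits at roughly (6.5, 1.2) before and (7.4, 1.8) after.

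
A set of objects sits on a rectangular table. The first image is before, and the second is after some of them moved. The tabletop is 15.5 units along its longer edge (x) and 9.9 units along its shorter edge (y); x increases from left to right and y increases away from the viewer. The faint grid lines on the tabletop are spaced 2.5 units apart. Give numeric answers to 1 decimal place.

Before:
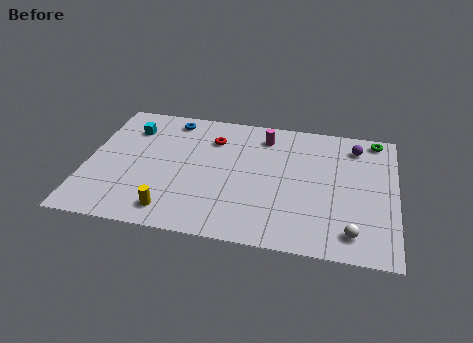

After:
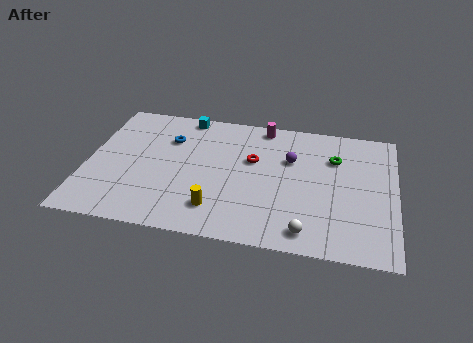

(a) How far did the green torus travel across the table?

2.8

From (14.4, 8.9) to (12.4, 7.0), the green torus covered √(2.0² + 1.9²) ≈ 2.8 units.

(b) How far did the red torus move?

2.5

The red torus moved from about (6.2, 7.4) to (8.3, 6.1), a distance of √(2.1² + 1.3²) ≈ 2.5.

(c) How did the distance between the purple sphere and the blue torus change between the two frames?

-3.2

The distance was about 9.4 in the first image and 6.2 in the second, so they moved 3.2 units closer together.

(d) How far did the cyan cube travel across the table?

3.1

The cyan cube moved from about (2.0, 7.5) to (4.7, 9.0), a distance of √(2.7² + 1.5²) ≈ 3.1.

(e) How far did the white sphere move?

2.2

The white sphere moved from about (13.4, 1.6) to (11.2, 1.3), a distance of √(2.2² + 0.3²) ≈ 2.2.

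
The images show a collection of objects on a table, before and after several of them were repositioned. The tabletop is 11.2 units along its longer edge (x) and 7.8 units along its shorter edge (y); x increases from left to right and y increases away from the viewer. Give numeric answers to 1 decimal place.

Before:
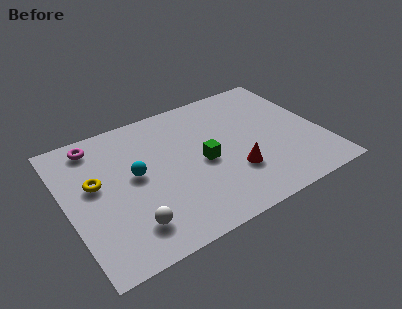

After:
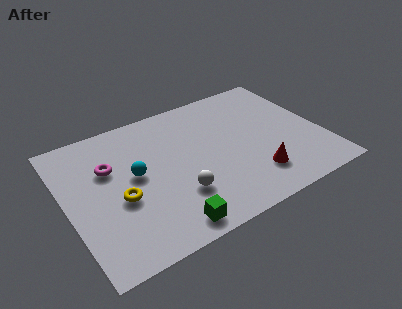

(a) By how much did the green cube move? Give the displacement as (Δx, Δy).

(-2.0, -2.7)

The green cube was at about (5.9, 3.6) and moved to about (3.9, 0.9).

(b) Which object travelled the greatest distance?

the green cube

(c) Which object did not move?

the cyan sphere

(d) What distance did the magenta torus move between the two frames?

1.6

The magenta torus moved from about (1.6, 6.7) to (2.0, 5.1), a distance of √(0.4² + 1.6²) ≈ 1.6.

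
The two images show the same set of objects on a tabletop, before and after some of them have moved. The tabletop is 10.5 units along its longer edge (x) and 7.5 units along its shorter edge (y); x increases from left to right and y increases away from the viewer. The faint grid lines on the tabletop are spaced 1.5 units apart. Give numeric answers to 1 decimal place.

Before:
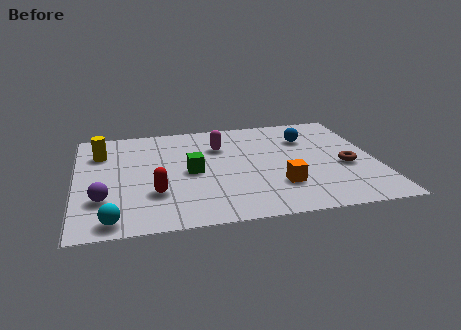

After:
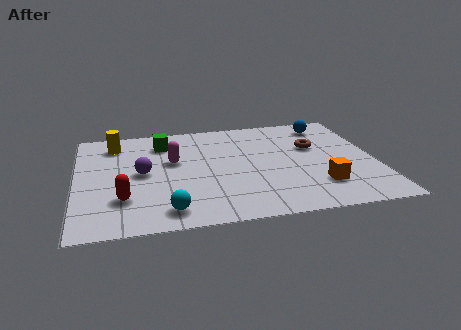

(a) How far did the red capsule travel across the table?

1.1

The red capsule was near (2.7, 2.3) before and (1.6, 2.1) after, so it travelled √(1.1² + 0.2²) ≈ 1.1 units.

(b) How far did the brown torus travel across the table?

1.9

The brown torus moved from about (9.4, 3.1) to (8.4, 4.7), a distance of √(1.0² + 1.6²) ≈ 1.9.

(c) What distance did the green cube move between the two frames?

2.5

From (4.0, 3.6) to (3.1, 5.9), the green cube covered √(0.9² + 2.3²) ≈ 2.5 units.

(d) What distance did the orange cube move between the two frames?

1.4

From (7.0, 2.1) to (8.4, 1.9), the orange cube covered √(1.4² + 0.2²) ≈ 1.4 units.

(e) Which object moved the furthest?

the green cube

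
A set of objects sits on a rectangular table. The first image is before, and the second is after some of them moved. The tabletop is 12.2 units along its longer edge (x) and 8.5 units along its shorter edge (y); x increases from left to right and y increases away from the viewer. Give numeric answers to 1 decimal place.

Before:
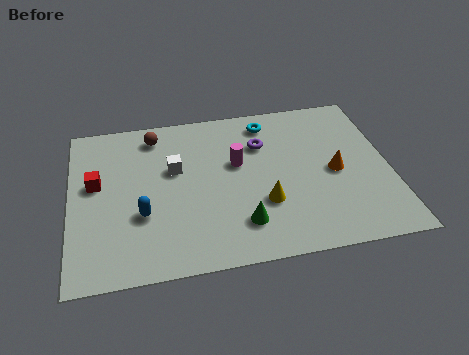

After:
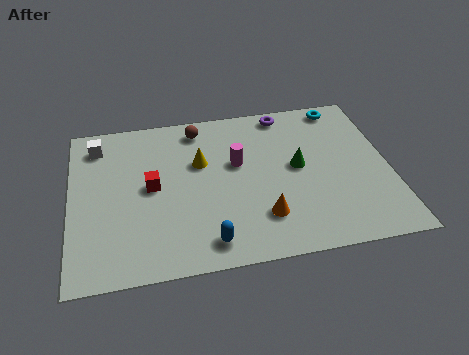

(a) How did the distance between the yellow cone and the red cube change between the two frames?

-4.5

The distance was about 6.6 in the first image and 2.1 in the second, so they moved 4.5 units closer together.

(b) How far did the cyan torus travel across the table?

2.9

From (7.7, 7.2) to (10.6, 7.6), the cyan torus covered √(2.9² + 0.4²) ≈ 2.9 units.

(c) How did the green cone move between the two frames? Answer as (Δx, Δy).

(2.3, 2.6)

The green cone was at about (6.4, 1.9) and moved to about (8.7, 4.5).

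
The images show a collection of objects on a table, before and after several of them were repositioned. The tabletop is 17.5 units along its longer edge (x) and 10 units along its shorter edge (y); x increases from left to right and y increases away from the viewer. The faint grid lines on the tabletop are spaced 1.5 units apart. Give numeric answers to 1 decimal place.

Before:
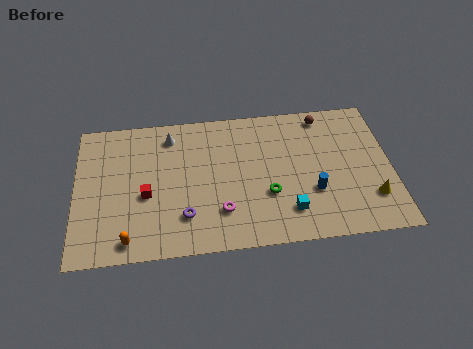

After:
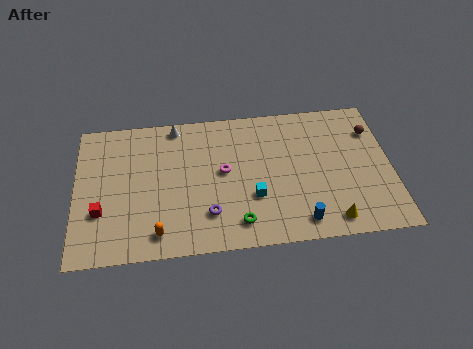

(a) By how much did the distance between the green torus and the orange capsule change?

-3.6

They were about 8.0 units apart before and 4.4 after — 3.6 units closer together.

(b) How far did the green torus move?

2.5

The green torus was near (10.6, 3.5) before and (8.9, 1.7) after, so it travelled √(1.7² + 1.8²) ≈ 2.5 units.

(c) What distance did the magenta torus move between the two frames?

2.8

The magenta torus moved from about (8.0, 2.6) to (8.2, 5.4), a distance of √(0.2² + 2.8²) ≈ 2.8.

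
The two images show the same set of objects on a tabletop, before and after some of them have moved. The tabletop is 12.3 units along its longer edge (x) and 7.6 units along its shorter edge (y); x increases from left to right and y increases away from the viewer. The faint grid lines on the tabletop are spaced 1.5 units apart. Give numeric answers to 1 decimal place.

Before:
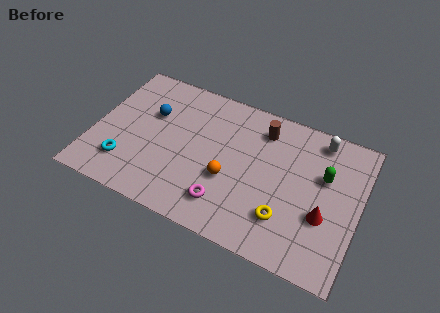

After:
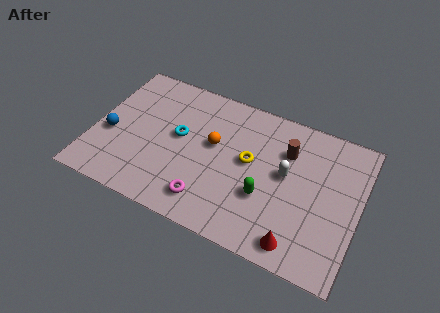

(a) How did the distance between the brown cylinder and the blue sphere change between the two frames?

+3.1

They were about 5.2 units apart before and 8.3 after — 3.1 units further apart.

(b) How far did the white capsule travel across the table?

2.7

The white capsule was near (10.2, 6.6) before and (8.9, 4.2) after, so it travelled √(1.3² + 2.4²) ≈ 2.7 units.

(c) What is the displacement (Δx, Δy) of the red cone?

(-1.0, -1.8)

From the two frames, the red cone sits at roughly (10.8, 2.8) before and (9.8, 1.0) after.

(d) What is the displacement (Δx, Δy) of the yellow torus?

(-1.9, 2.2)

The yellow torus started near (9.1, 2.0) and ended near (7.2, 4.2).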